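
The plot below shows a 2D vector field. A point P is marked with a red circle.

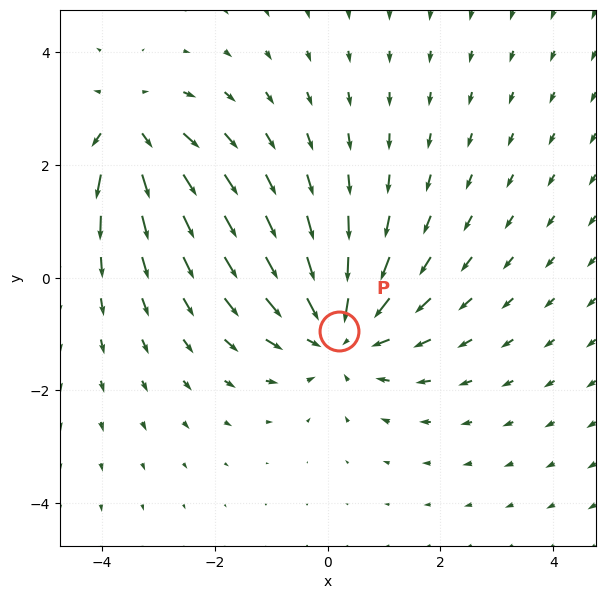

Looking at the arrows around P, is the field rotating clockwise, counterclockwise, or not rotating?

not rotating

Near P at (0.2, -0.9) the arrows show no circulation. The curl there is ≈0.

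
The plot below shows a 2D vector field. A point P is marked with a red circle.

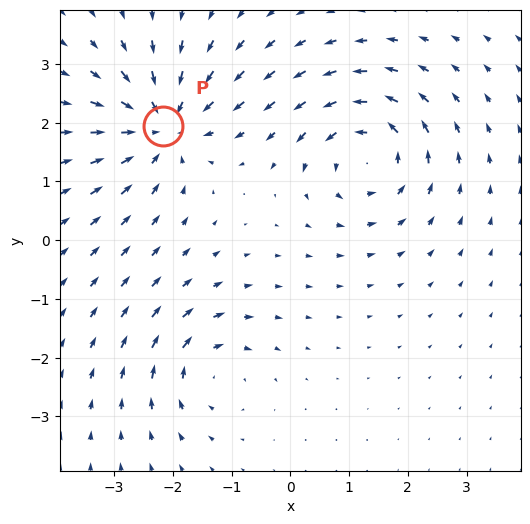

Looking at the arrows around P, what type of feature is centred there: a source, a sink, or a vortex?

At P (-2.2, 1.9) the arrows converge inward. Divergence about -6, curl ≈0 — negative divergence with near-zero curl is a sink.

sink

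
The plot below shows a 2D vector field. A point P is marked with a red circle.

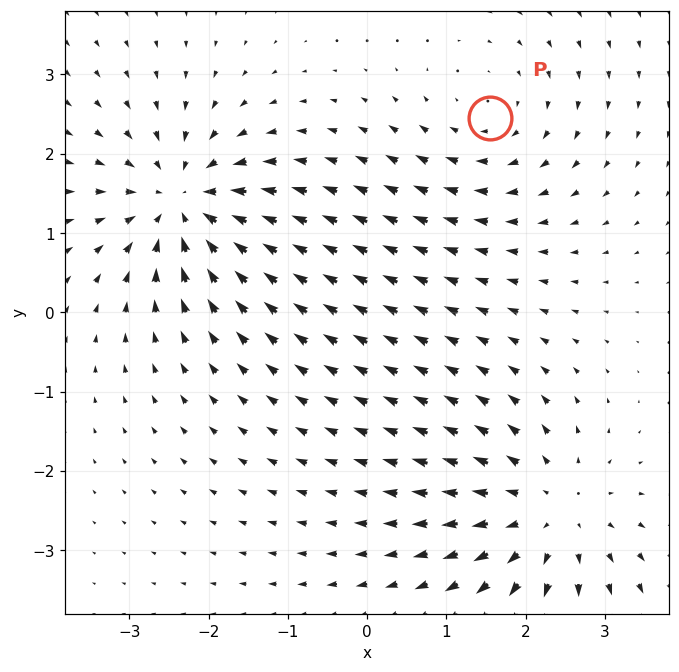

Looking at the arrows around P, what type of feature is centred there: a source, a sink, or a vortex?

At P (1.5, 2.5) the arrows circulate clockwise. Divergence ≈0, curl about -3 — near-zero divergence with nonzero curl is a vortex.

vortex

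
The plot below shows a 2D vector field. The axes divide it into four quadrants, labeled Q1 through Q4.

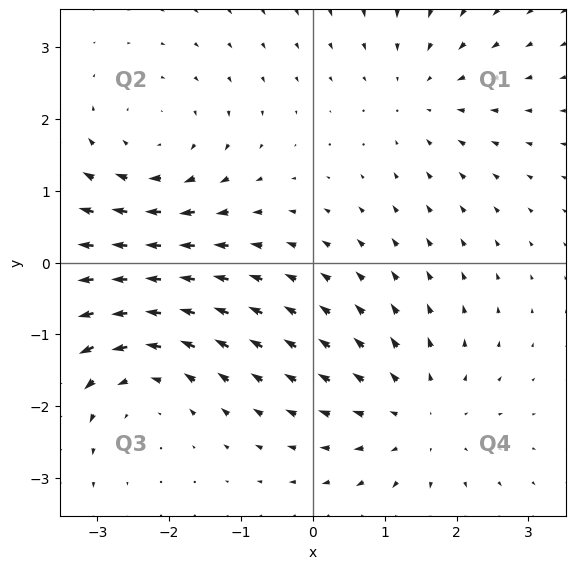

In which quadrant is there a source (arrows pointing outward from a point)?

Q4

The source sits at approximately (1.5, -2.2), which lies in quadrant Q4. The divergence there is about +3, positive as expected for a source.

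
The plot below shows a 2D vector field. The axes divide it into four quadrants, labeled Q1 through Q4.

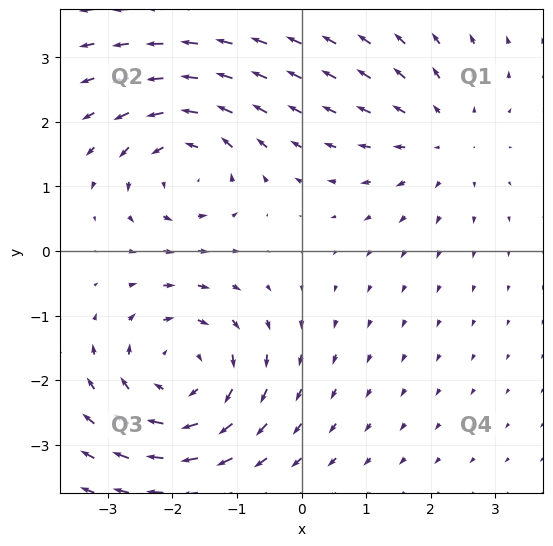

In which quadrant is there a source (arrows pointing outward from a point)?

Q1

The source sits at approximately (2.2, 1.8), which lies in quadrant Q1. The divergence there is about +2, positive as expected for a source.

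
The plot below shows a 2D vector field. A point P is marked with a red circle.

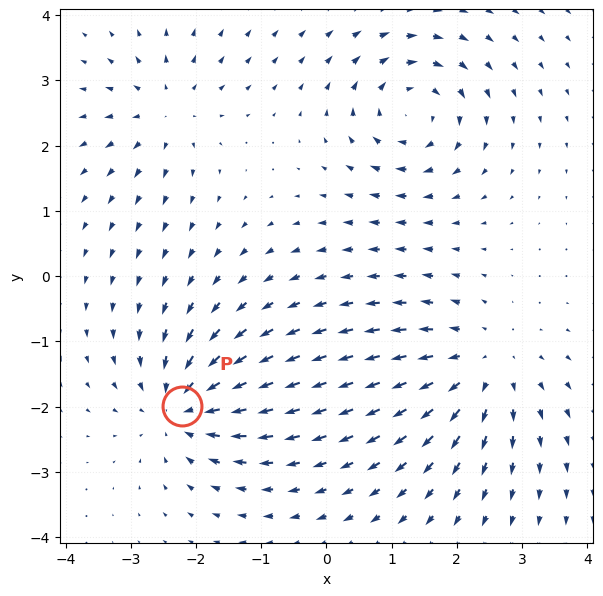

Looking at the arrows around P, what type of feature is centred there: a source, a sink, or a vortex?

At P (-2.2, -2.0) the arrows converge inward. Divergence about -5, curl ≈0 — negative divergence with near-zero curl is a sink.

sink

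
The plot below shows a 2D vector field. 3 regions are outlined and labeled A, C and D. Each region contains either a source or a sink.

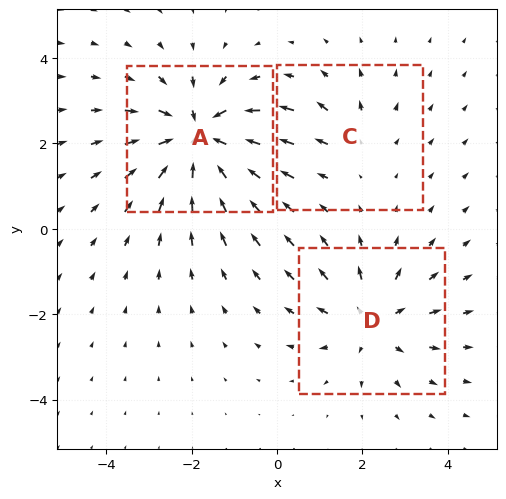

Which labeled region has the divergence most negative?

Divergence at each region's feature centre — A: about -4, C: about +2, D: about +3. Region A is most negative.

A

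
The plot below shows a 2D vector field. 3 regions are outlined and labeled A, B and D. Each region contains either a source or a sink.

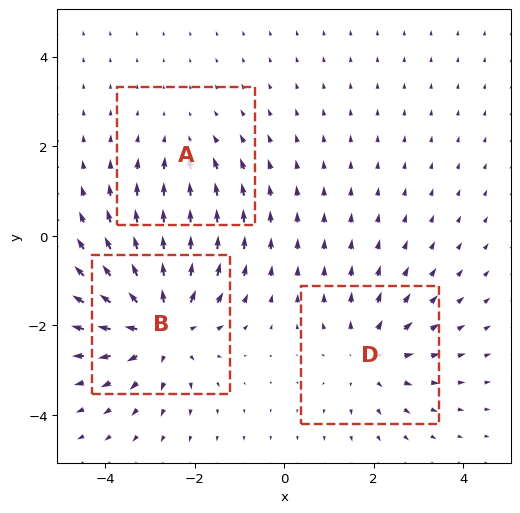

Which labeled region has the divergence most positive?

B

Divergence at each region's feature centre — A: about -2, B: about +4, D: about +3. Region B is most positive.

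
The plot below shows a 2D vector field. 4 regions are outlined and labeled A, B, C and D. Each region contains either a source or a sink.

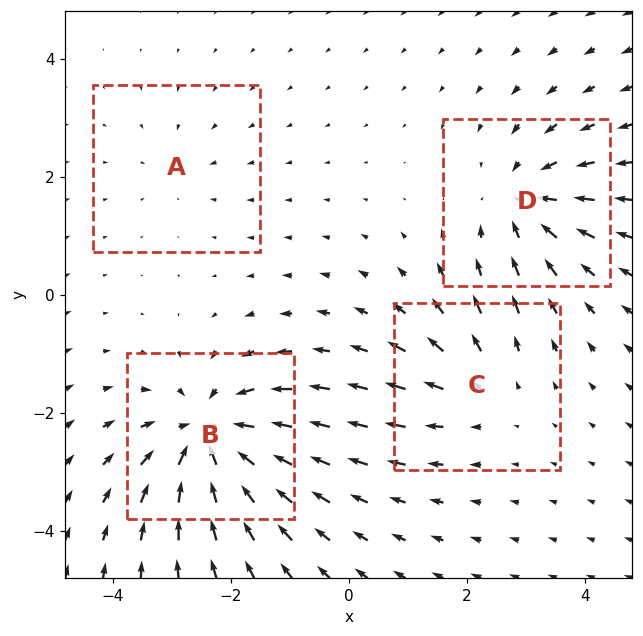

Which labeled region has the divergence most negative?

Divergence at each region's feature centre — A: about -2, B: about -7, C: about +4, D: about -5. Region B is most negative.

B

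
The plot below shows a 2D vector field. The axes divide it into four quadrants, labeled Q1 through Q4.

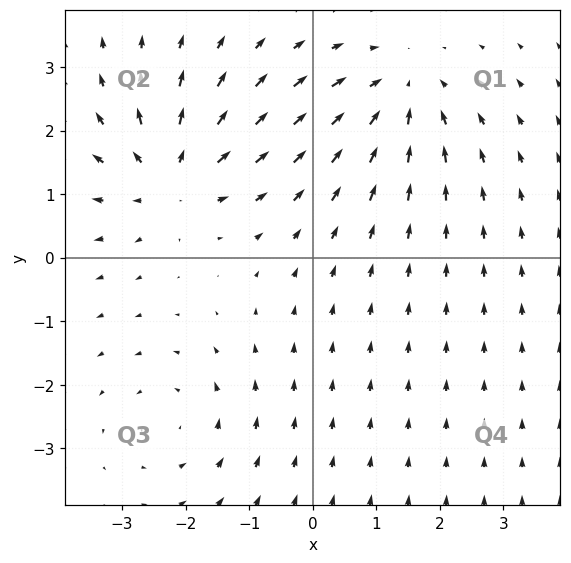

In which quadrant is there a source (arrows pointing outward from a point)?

The source sits at approximately (-2.2, 1.3), which lies in quadrant Q2. The divergence there is about +4, positive as expected for a source.

Q2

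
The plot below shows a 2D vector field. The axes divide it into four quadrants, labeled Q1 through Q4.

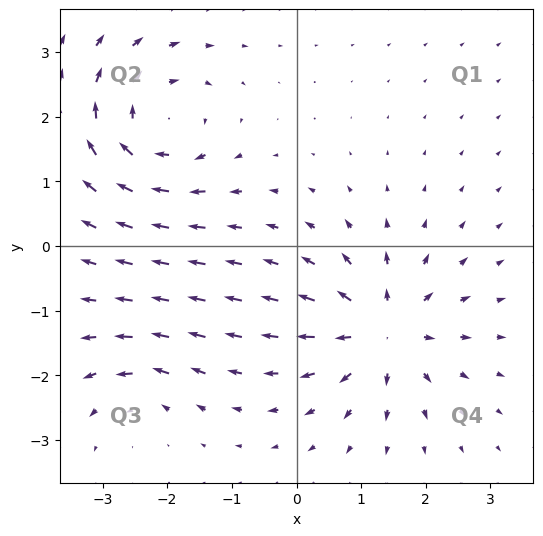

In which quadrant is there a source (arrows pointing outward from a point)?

The source sits at approximately (1.3, -1.3), which lies in quadrant Q4. The divergence there is about +7, positive as expected for a source.

Q4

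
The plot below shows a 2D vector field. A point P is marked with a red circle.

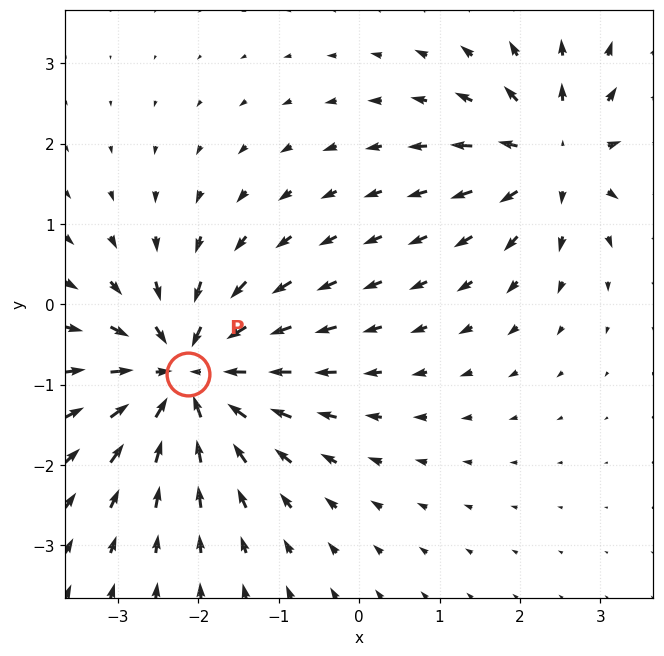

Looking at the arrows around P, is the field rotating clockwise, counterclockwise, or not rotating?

not rotating

Near P at (-2.1, -0.9) the arrows show no circulation. The curl there is ≈0.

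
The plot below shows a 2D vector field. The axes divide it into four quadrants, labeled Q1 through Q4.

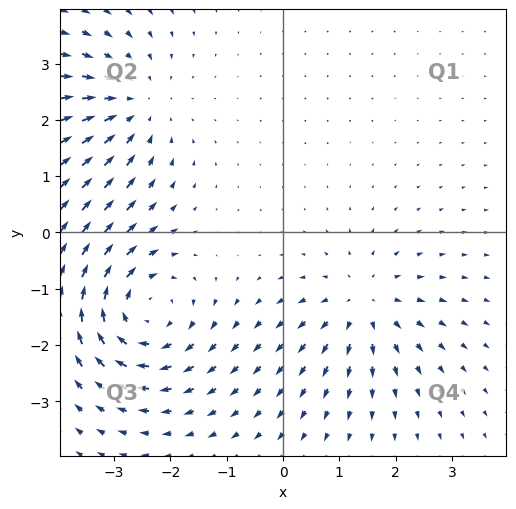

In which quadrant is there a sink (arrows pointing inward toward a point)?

The sink sits at approximately (-2.7, 2.2), which lies in quadrant Q2. The divergence there is about -3, negative as expected for a sink.

Q2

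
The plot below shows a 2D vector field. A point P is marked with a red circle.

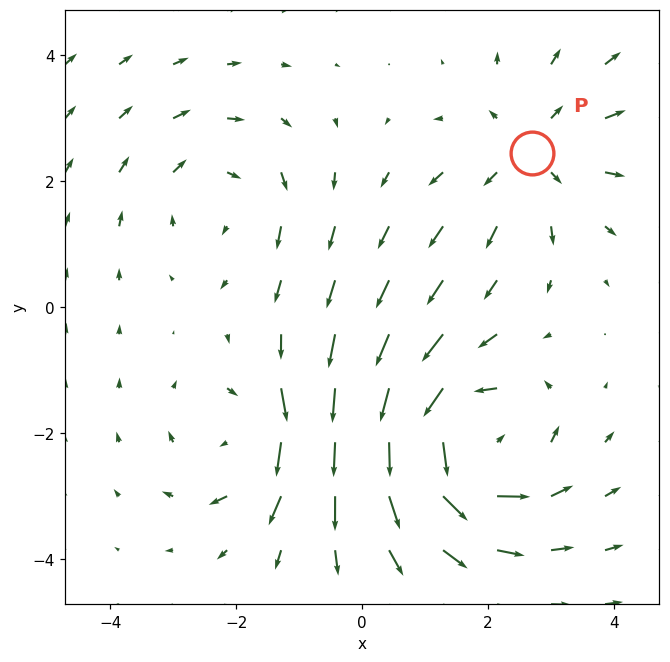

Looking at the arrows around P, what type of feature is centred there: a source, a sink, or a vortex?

At P (2.7, 2.4) the arrows spread outward. Divergence about +3, curl ≈0 — positive divergence with near-zero curl is a source.

source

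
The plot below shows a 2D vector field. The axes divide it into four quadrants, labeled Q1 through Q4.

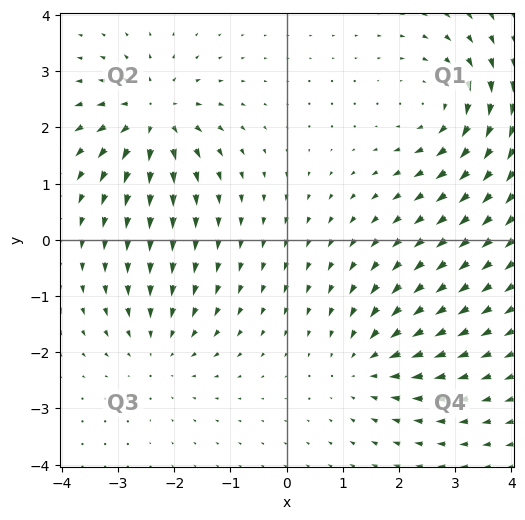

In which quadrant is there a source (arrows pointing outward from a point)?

Q2

The source sits at approximately (-2.4, 2.2), which lies in quadrant Q2. The divergence there is about +6, positive as expected for a source.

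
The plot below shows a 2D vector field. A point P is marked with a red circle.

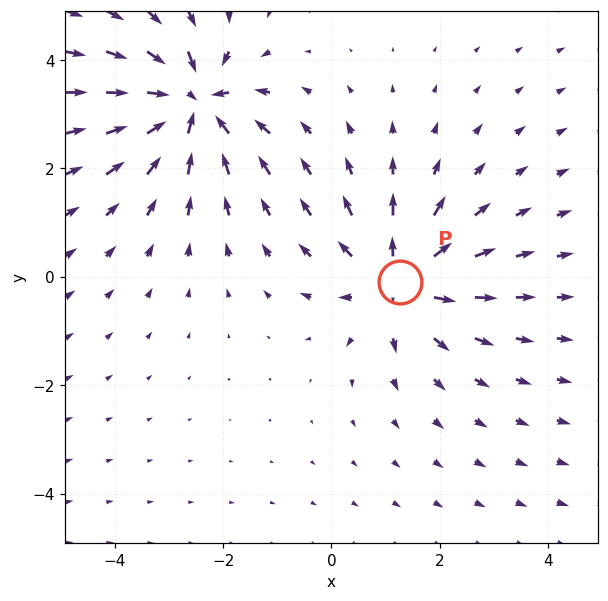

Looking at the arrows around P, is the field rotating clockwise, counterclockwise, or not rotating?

Near P at (1.3, -0.1) the arrows show no circulation. The curl there is ≈0.

not rotating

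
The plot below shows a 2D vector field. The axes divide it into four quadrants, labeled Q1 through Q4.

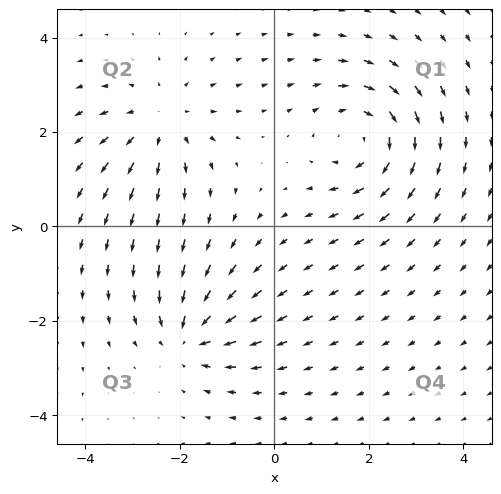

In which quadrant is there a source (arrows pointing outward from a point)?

Q2

The source sits at approximately (-2.4, 2.2), which lies in quadrant Q2. The divergence there is about +3, positive as expected for a source.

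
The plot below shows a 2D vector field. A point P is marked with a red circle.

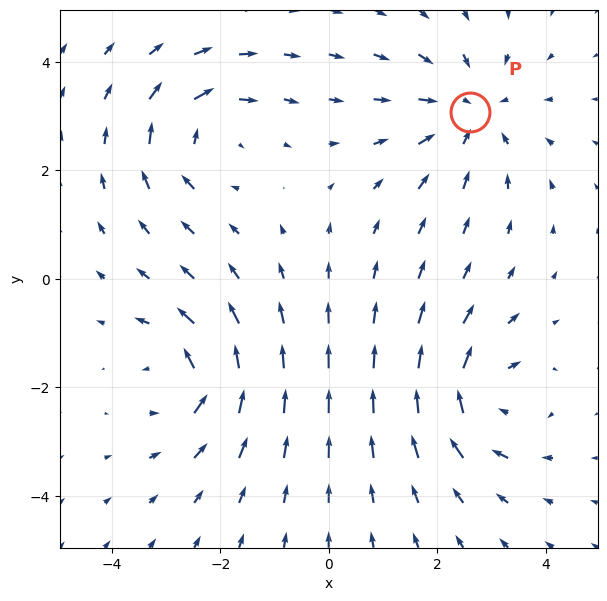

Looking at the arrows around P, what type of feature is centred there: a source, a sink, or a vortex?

At P (2.6, 3.1) the arrows converge inward. Divergence about -3, curl ≈0 — negative divergence with near-zero curl is a sink.

sink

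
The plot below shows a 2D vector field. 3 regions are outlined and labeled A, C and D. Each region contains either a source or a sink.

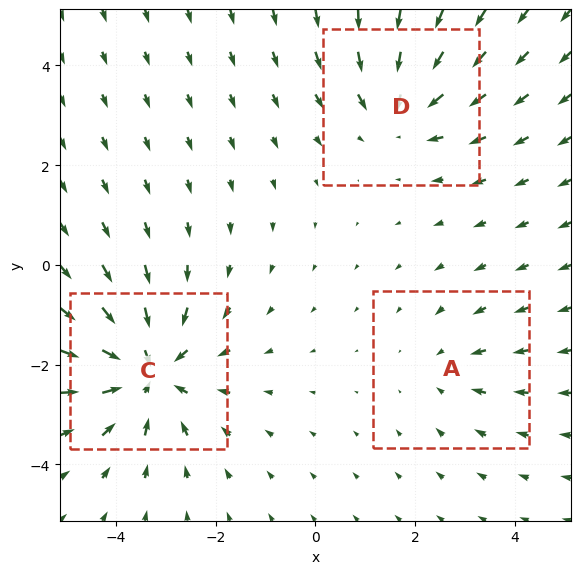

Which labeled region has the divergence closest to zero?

Divergence at each region's feature centre — A: about -2, C: about -4, D: about -3. Region A is closest to zero.

A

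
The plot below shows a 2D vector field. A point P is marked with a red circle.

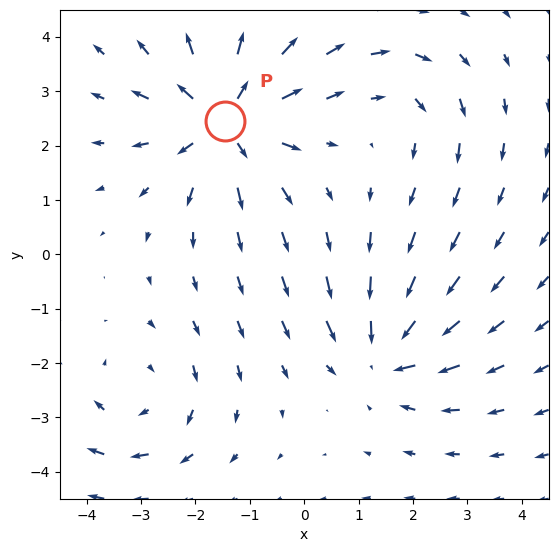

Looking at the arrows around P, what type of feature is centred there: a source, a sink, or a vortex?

source

At P (-1.5, 2.5) the arrows spread outward. Divergence about +5, curl ≈0 — positive divergence with near-zero curl is a source.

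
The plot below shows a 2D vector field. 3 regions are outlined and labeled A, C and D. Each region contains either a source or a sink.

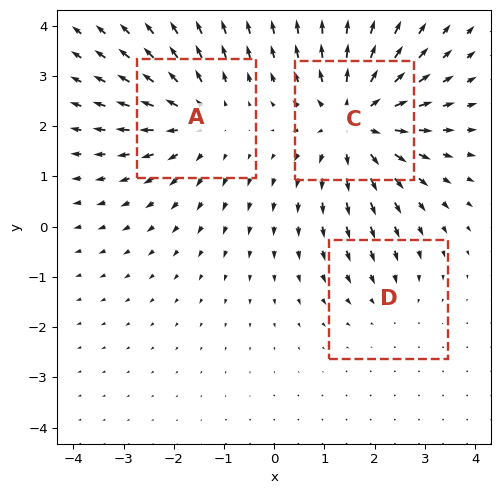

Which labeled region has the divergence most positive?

Divergence at each region's feature centre — A: about +3, C: about +4, D: about -2. Region C is most positive.

C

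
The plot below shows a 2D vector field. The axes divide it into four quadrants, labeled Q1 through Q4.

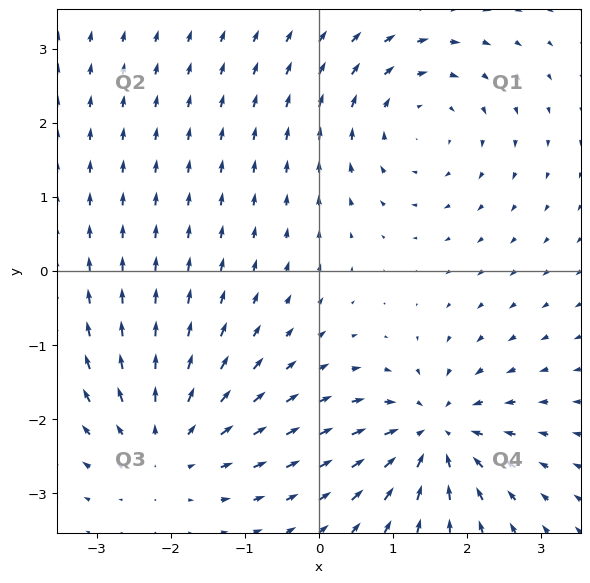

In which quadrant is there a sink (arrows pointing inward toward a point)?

Q4

The sink sits at approximately (1.6, -2.2), which lies in quadrant Q4. The divergence there is about -7, negative as expected for a sink.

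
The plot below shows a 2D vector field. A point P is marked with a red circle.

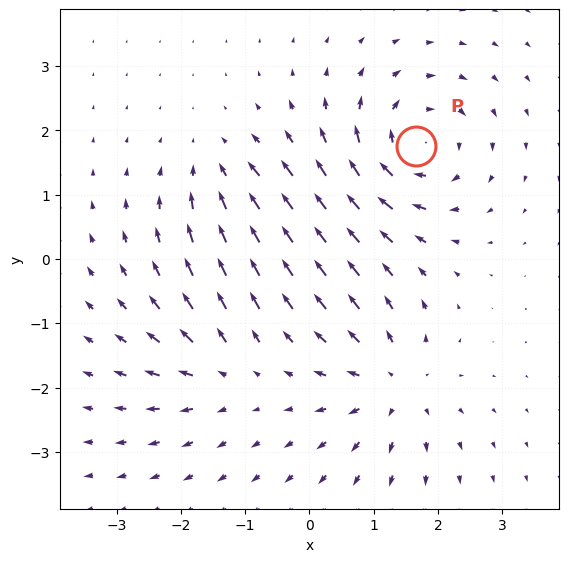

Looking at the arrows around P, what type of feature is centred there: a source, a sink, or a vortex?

At P (1.7, 1.8) the arrows circulate clockwise. Divergence ≈0, curl about -6 — near-zero divergence with nonzero curl is a vortex.

vortex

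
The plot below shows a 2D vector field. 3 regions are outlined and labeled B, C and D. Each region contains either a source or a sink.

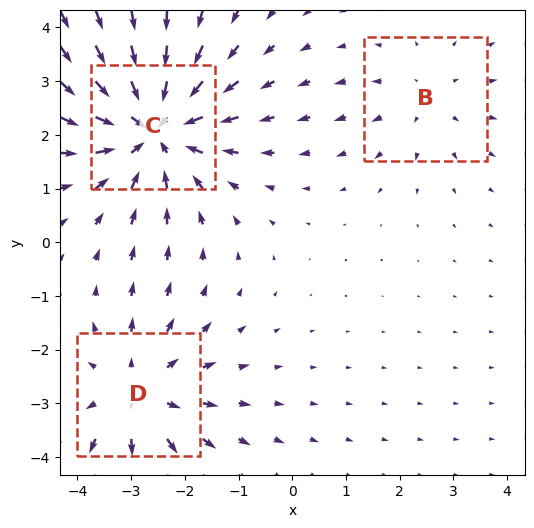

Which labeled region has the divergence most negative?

C

Divergence at each region's feature centre — B: about +2, C: about -4, D: about +3. Region C is most negative.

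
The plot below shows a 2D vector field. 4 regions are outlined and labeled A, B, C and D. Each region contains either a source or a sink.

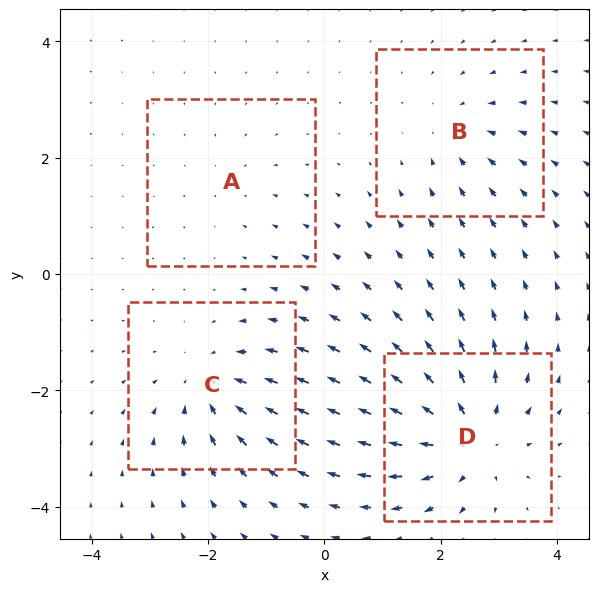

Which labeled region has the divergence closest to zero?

A

Divergence at each region's feature centre — A: about -2, B: about -3, C: about -5, D: about +6. Region A is closest to zero.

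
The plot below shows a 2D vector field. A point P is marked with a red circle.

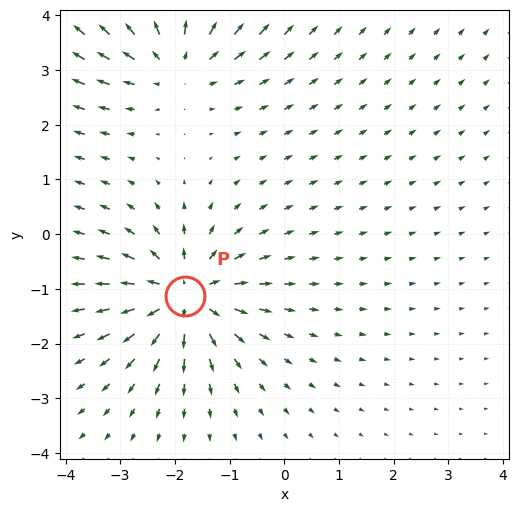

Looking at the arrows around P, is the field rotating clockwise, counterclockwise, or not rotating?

not rotating

Near P at (-1.8, -1.1) the arrows show no circulation. The curl there is ≈0.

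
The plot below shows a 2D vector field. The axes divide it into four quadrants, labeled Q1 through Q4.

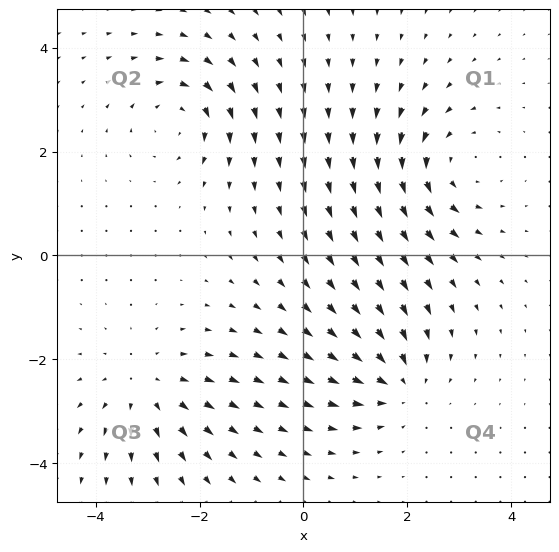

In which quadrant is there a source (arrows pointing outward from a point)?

Q3

The source sits at approximately (-3.0, -2.5), which lies in quadrant Q3. The divergence there is about +3, positive as expected for a source.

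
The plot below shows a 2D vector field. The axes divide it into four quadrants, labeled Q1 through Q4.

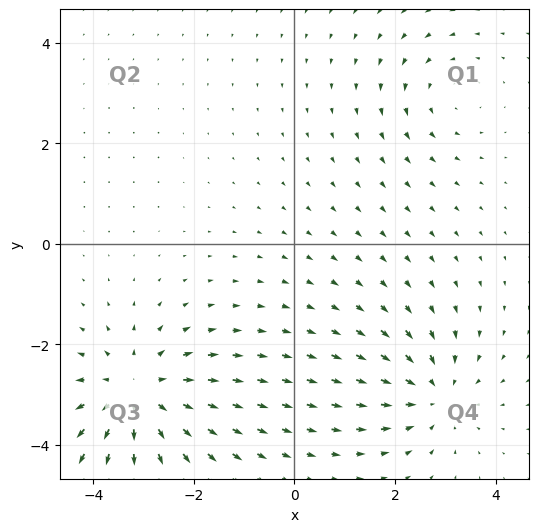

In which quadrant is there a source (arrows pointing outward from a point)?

The source sits at approximately (-3.1, -3.0), which lies in quadrant Q3. The divergence there is about +4, positive as expected for a source.

Q3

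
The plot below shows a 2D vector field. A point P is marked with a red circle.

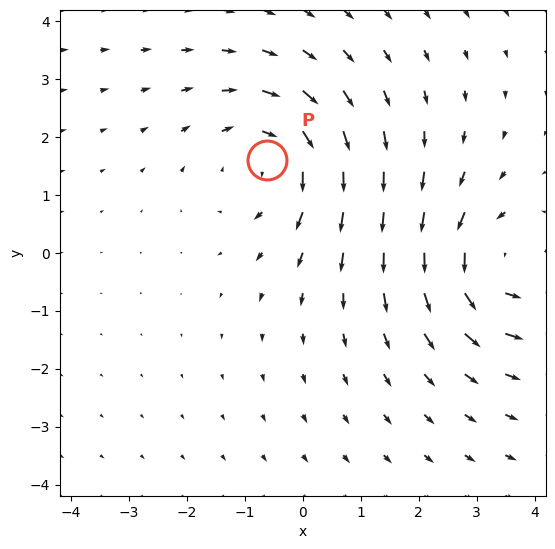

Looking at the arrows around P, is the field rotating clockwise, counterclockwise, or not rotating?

clockwise

Near P at (-0.6, 1.6) the arrows circulate clockwise. The curl (z-component) there is about -4; negative curl means clockwise rotation.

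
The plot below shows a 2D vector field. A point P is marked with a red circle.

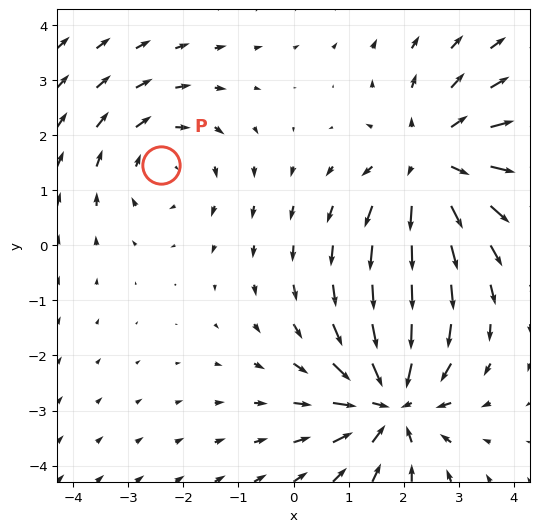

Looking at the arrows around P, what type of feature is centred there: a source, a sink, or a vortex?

At P (-2.4, 1.5) the arrows circulate clockwise. Divergence ≈0, curl about -2 — near-zero divergence with nonzero curl is a vortex.

vortex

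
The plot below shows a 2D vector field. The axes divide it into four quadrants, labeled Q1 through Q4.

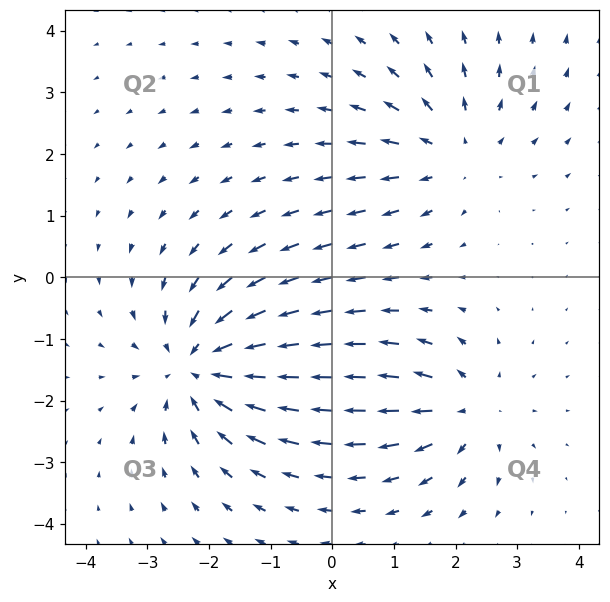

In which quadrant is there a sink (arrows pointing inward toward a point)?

Q3

The sink sits at approximately (-2.1, -1.4), which lies in quadrant Q3. The divergence there is about -5, negative as expected for a sink.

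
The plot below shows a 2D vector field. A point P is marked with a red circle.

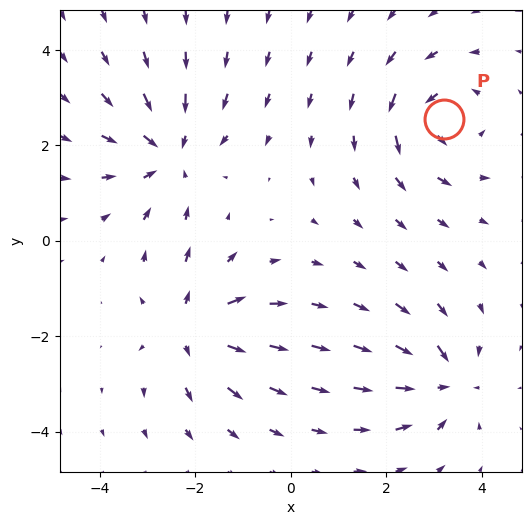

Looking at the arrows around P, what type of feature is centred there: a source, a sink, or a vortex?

At P (3.2, 2.5) the arrows circulate counterclockwise. Divergence ≈0, curl about +4 — near-zero divergence with nonzero curl is a vortex.

vortex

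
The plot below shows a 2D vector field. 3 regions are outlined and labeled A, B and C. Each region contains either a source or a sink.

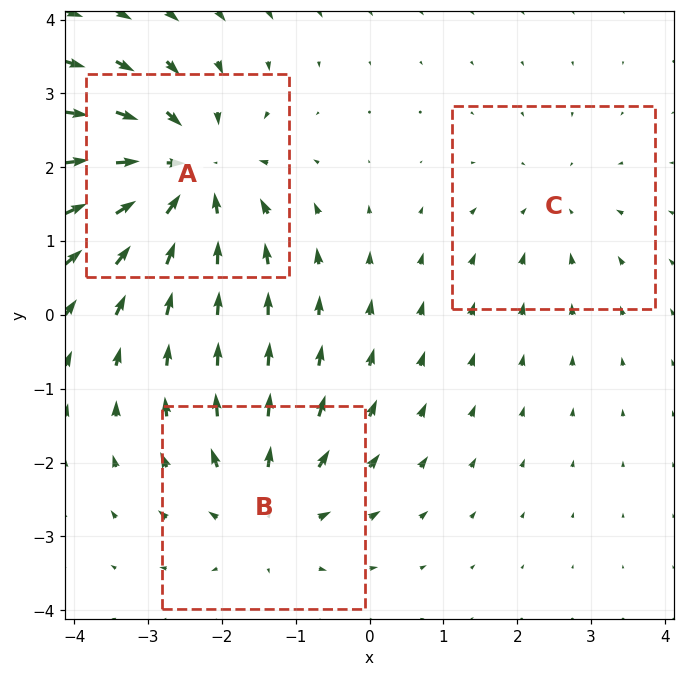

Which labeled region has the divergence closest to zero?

Divergence at each region's feature centre — A: about -4, B: about +3, C: about -2. Region C is closest to zero.

C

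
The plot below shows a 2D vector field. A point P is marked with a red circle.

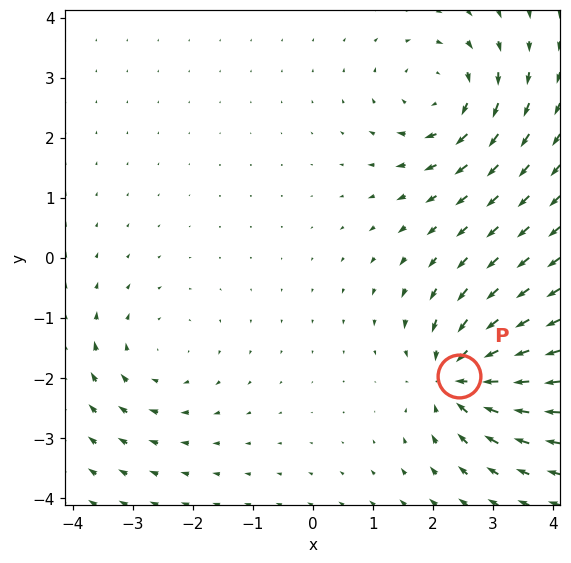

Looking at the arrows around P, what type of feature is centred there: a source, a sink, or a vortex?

At P (2.4, -2.0) the arrows converge inward. Divergence about -7, curl ≈0 — negative divergence with near-zero curl is a sink.

sink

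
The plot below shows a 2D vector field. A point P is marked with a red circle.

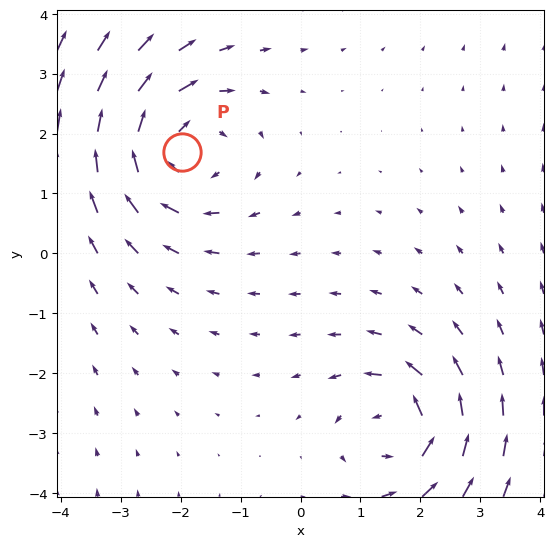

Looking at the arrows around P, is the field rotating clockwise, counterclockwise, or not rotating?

Near P at (-2.0, 1.7) the arrows circulate clockwise. The curl (z-component) there is about -4; negative curl means clockwise rotation.

clockwise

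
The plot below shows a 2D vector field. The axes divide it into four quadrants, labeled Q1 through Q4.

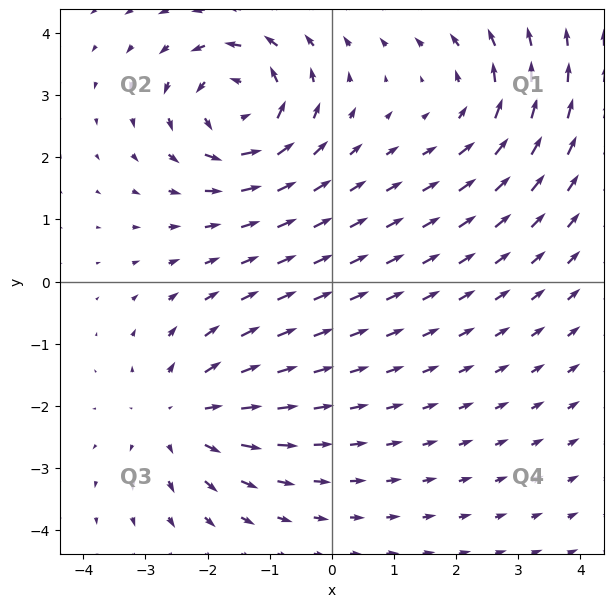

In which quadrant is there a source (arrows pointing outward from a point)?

The source sits at approximately (-2.4, -2.2), which lies in quadrant Q3. The divergence there is about +4, positive as expected for a source.

Q3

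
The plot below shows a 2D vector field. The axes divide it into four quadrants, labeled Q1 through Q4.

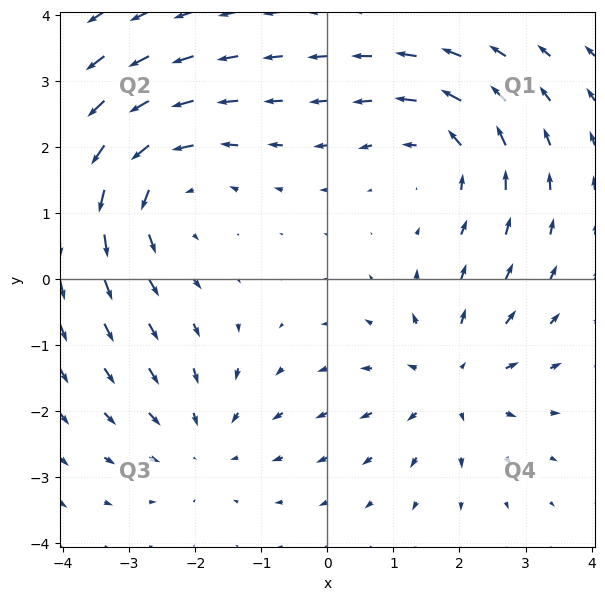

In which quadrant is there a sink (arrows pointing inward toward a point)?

Q3

The sink sits at approximately (-1.9, -2.5), which lies in quadrant Q3. The divergence there is about -3, negative as expected for a sink.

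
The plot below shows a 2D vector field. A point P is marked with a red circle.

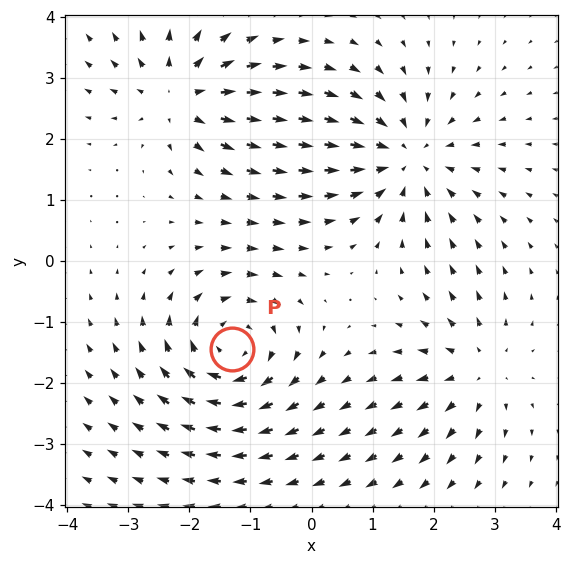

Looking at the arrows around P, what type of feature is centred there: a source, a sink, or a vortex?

vortex

At P (-1.3, -1.4) the arrows circulate clockwise. Divergence ≈0, curl about -6 — near-zero divergence with nonzero curl is a vortex.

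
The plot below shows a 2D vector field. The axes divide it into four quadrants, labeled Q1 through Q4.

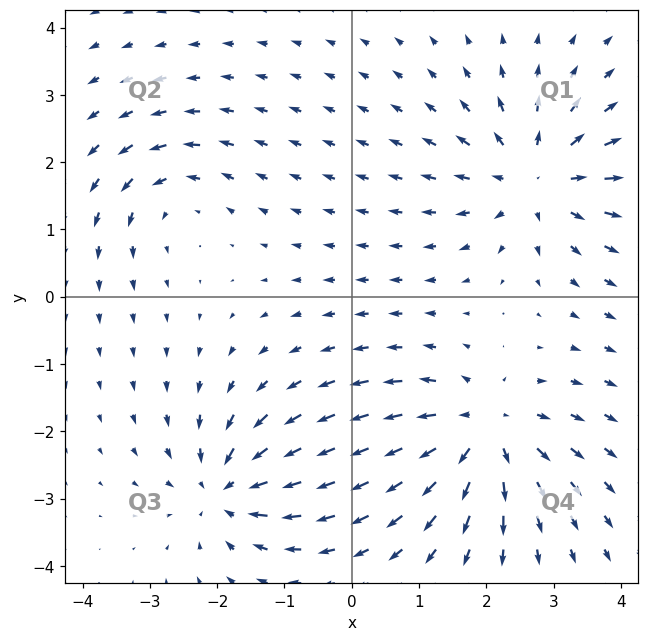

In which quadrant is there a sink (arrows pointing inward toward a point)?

The sink sits at approximately (-1.9, -2.9), which lies in quadrant Q3. The divergence there is about -6, negative as expected for a sink.

Q3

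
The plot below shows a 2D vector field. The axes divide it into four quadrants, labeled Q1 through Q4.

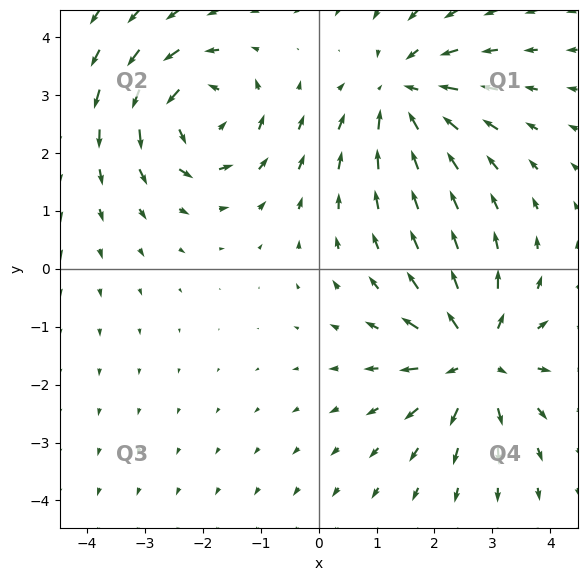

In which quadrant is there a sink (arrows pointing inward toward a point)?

Q1

The sink sits at approximately (1.5, 3.0), which lies in quadrant Q1. The divergence there is about -3, negative as expected for a sink.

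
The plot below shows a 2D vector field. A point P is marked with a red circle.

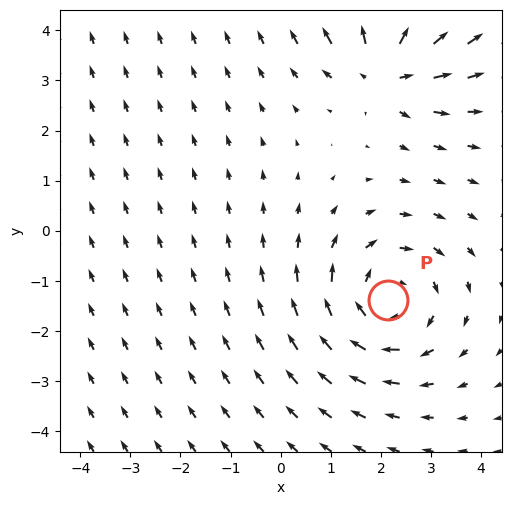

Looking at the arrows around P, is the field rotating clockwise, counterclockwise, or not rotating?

clockwise

Near P at (2.1, -1.4) the arrows circulate clockwise. The curl (z-component) there is about -3; negative curl means clockwise rotation.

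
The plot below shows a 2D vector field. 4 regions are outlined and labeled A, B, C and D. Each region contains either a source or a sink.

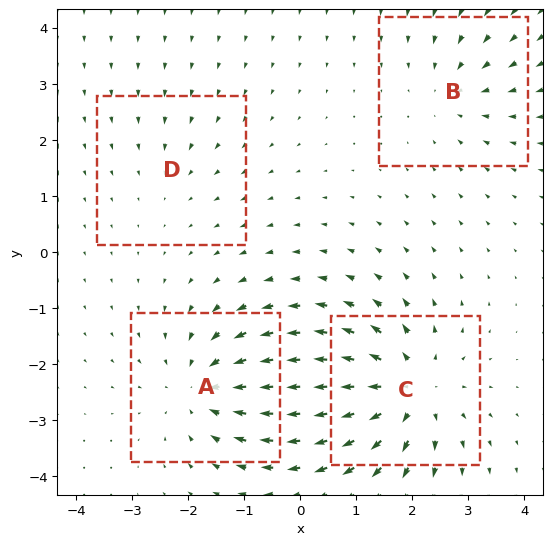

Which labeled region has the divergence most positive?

Divergence at each region's feature centre — A: about -5, B: about -3, C: about +6, D: about -2. Region C is most positive.

C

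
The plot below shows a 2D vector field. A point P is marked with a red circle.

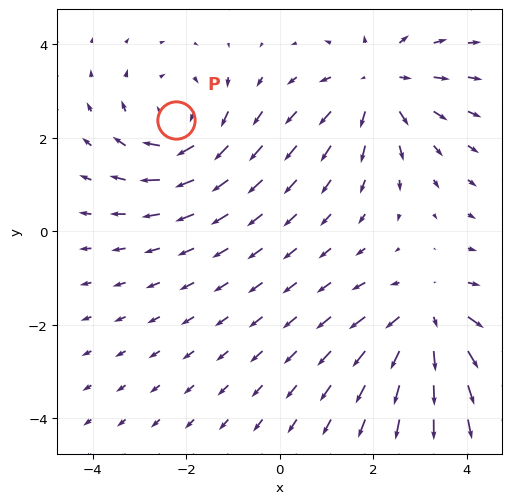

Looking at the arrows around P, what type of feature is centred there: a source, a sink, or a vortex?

At P (-2.2, 2.4) the arrows circulate clockwise. Divergence ≈0, curl about -4 — near-zero divergence with nonzero curl is a vortex.

vortex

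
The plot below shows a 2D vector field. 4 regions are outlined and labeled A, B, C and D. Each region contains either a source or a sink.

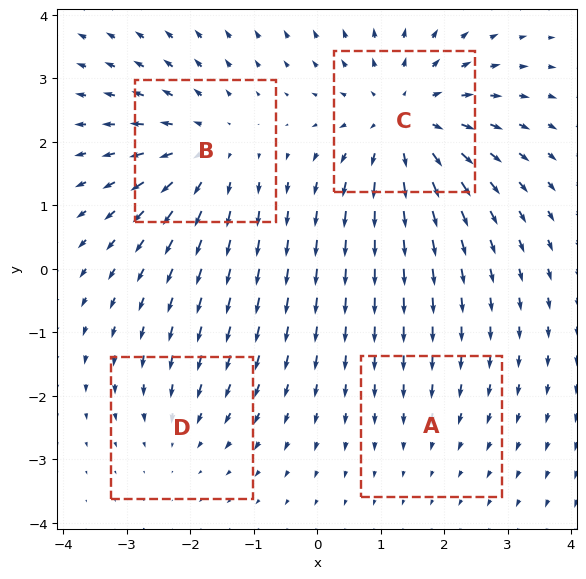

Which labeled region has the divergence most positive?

Divergence at each region's feature centre — A: about -2, B: about +4, C: about +6, D: about -3. Region C is most positive.

C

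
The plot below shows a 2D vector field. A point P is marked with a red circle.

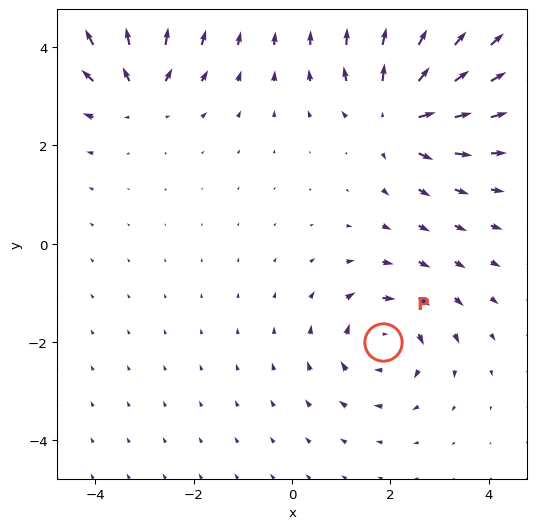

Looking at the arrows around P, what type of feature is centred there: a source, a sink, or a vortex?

At P (1.9, -2.0) the arrows circulate clockwise. Divergence ≈0, curl about -5 — near-zero divergence with nonzero curl is a vortex.

vortex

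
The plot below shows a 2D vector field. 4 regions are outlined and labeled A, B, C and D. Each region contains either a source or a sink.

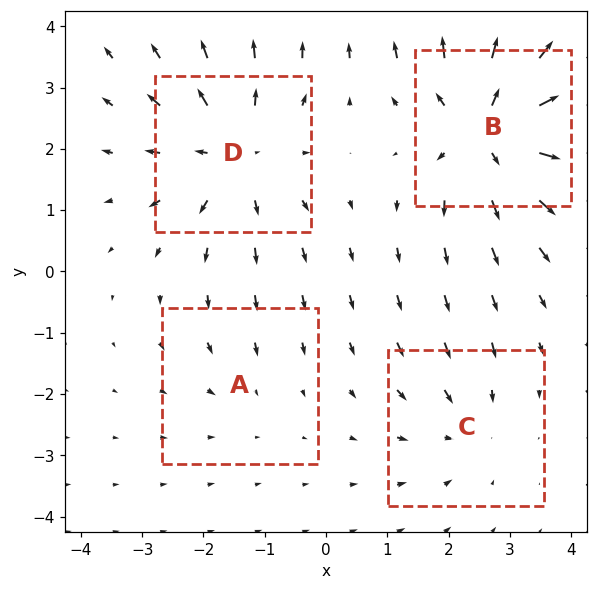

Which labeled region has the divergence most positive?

B

Divergence at each region's feature centre — A: about -2, B: about +7, C: about -3, D: about +5. Region B is most positive.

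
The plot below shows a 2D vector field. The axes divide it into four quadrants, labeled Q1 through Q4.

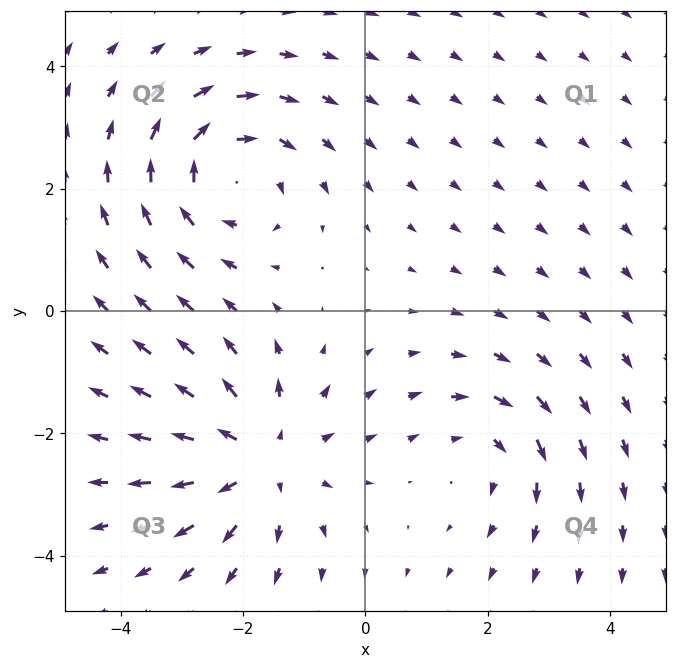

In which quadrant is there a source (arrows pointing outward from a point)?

Q3

The source sits at approximately (-1.7, -2.4), which lies in quadrant Q3. The divergence there is about +4, positive as expected for a source.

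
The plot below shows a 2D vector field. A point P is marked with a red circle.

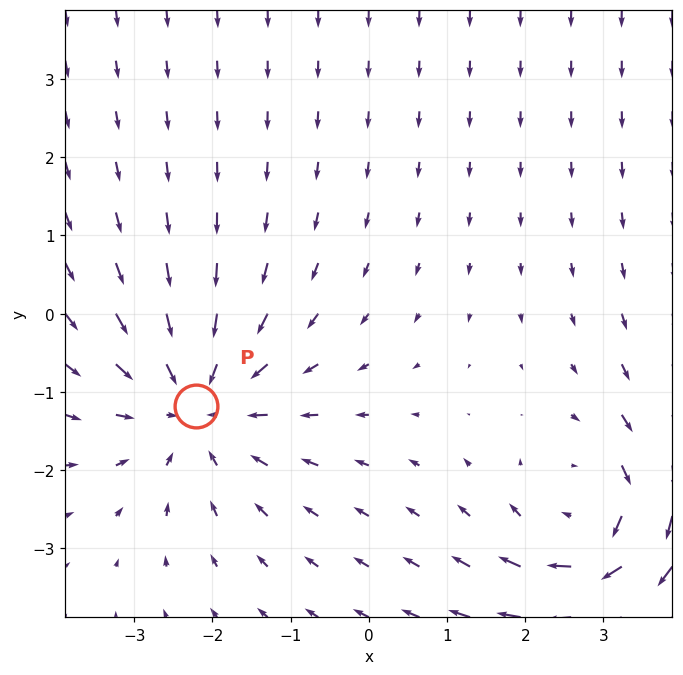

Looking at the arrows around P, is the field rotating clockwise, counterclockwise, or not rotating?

not rotating

Near P at (-2.2, -1.2) the arrows show no circulation. The curl there is ≈0.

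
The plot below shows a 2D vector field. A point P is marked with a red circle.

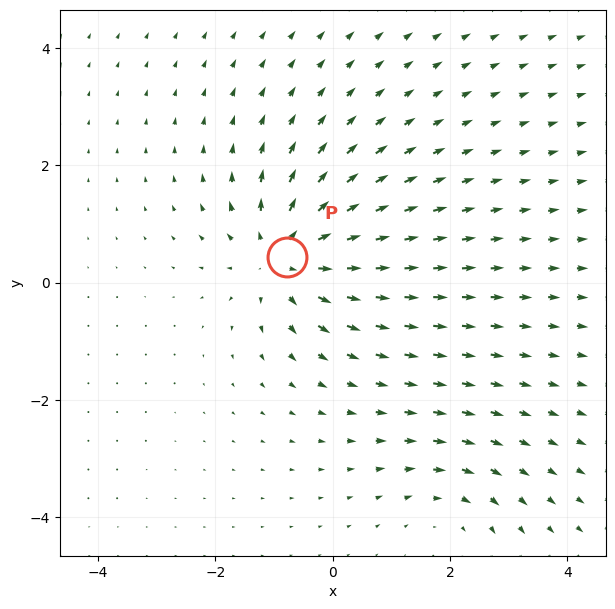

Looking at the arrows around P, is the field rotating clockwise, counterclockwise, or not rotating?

Near P at (-0.8, 0.4) the arrows show no circulation. The curl there is ≈0.

not rotating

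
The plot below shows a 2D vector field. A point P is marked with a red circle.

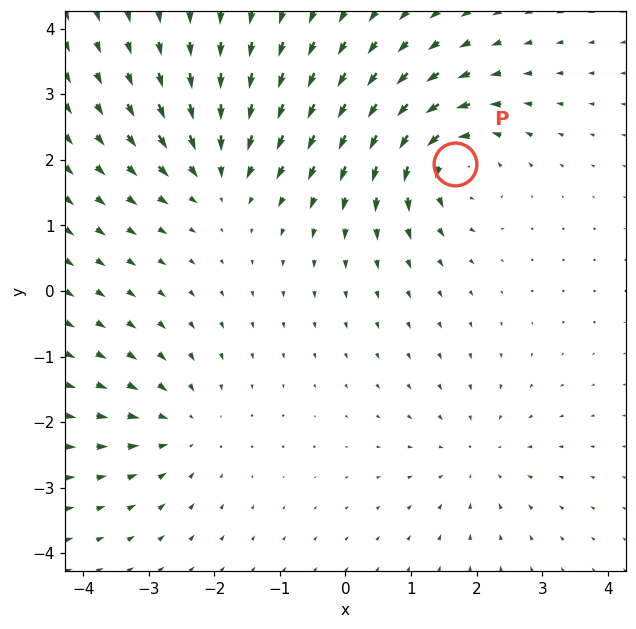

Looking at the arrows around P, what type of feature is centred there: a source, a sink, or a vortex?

At P (1.7, 1.9) the arrows circulate counterclockwise. Divergence ≈0, curl about +6 — near-zero divergence with nonzero curl is a vortex.

vortex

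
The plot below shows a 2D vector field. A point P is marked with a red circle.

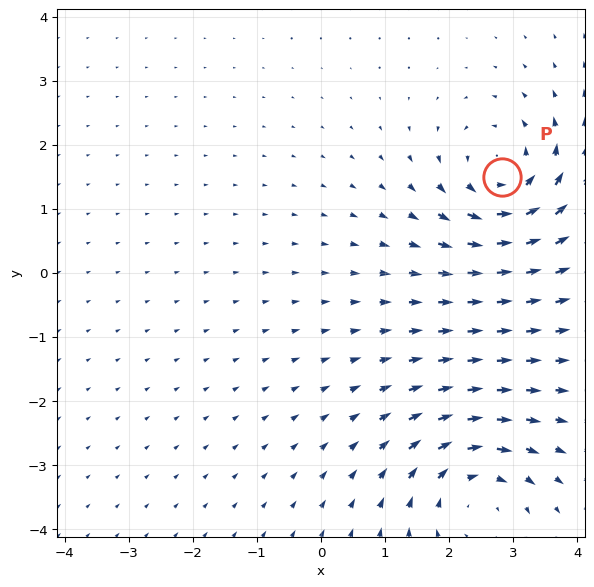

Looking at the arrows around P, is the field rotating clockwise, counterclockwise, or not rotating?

counterclockwise

Near P at (2.8, 1.5) the arrows circulate counterclockwise. The curl (z-component) there is about +6; positive curl means counterclockwise rotation.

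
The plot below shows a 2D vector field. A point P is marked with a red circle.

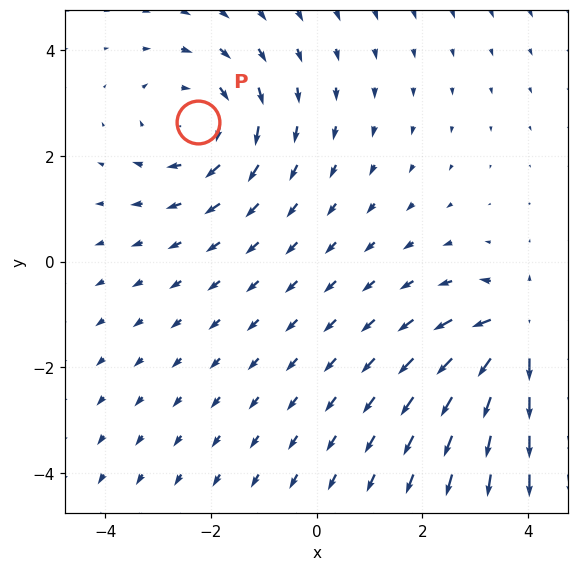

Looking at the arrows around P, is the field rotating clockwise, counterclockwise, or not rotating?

clockwise

Near P at (-2.3, 2.6) the arrows circulate clockwise. The curl (z-component) there is about -3; negative curl means clockwise rotation.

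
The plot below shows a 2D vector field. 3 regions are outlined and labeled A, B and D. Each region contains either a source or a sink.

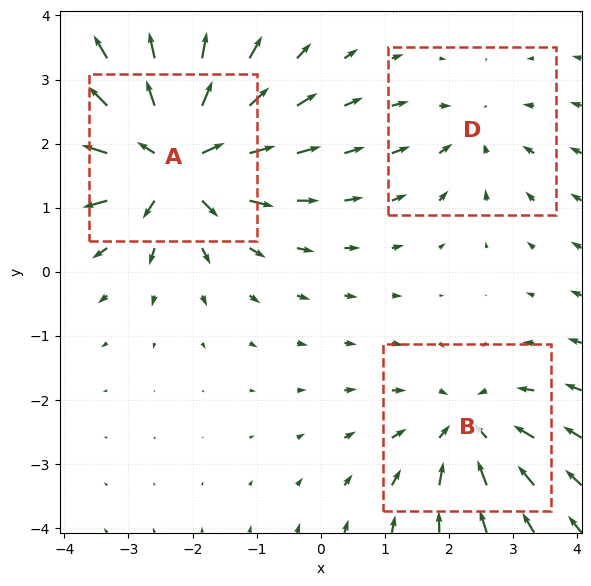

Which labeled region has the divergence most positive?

A

Divergence at each region's feature centre — A: about +6, B: about -3, D: about -2. Region A is most positive.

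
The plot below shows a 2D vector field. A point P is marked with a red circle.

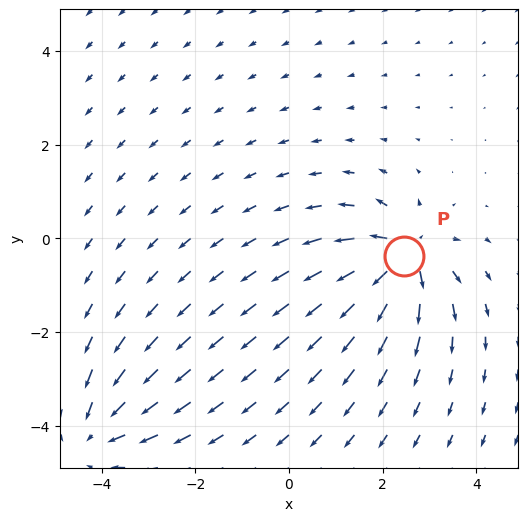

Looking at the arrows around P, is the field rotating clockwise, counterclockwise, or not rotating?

not rotating

Near P at (2.5, -0.4) the arrows show no circulation. The curl there is ≈0.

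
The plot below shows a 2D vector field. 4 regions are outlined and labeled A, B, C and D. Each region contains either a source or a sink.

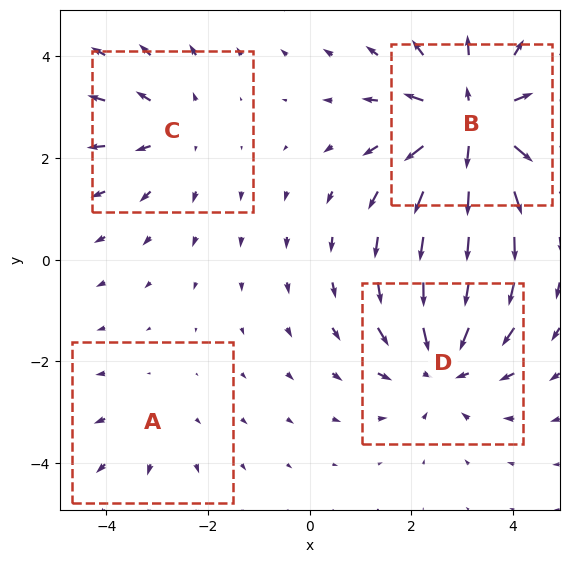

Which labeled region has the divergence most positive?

B

Divergence at each region's feature centre — A: about +2, B: about +6, C: about +3, D: about -5. Region B is most positive.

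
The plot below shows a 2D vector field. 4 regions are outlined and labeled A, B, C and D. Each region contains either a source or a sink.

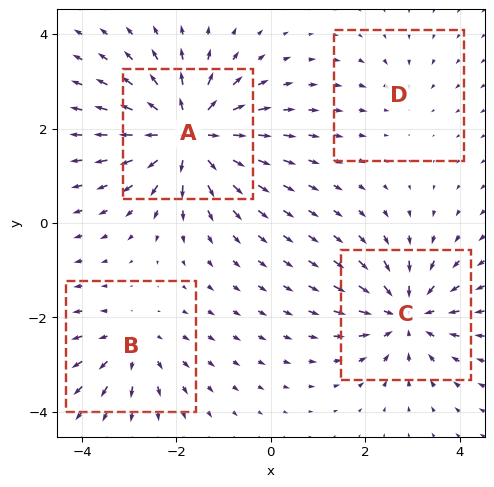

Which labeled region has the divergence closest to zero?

Divergence at each region's feature centre — A: about +7, B: about +4, C: about -5, D: about -2. Region D is closest to zero.

D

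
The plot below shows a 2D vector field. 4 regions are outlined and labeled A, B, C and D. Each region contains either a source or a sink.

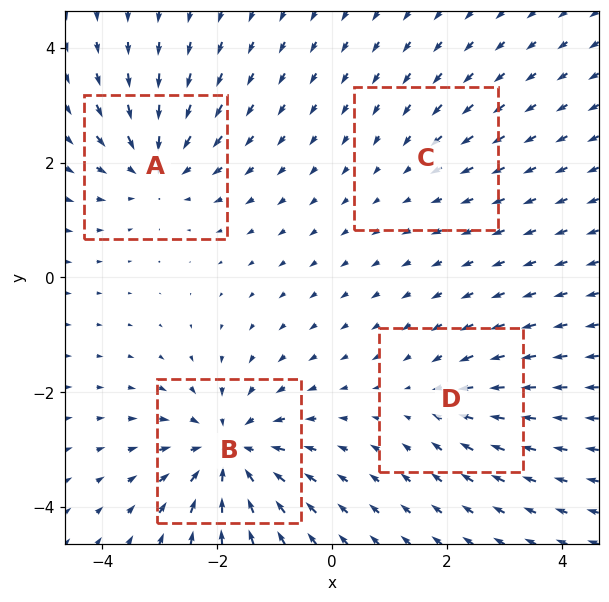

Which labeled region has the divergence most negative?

B

Divergence at each region's feature centre — A: about -6, B: about -7, C: about -2, D: about -4. Region B is most negative.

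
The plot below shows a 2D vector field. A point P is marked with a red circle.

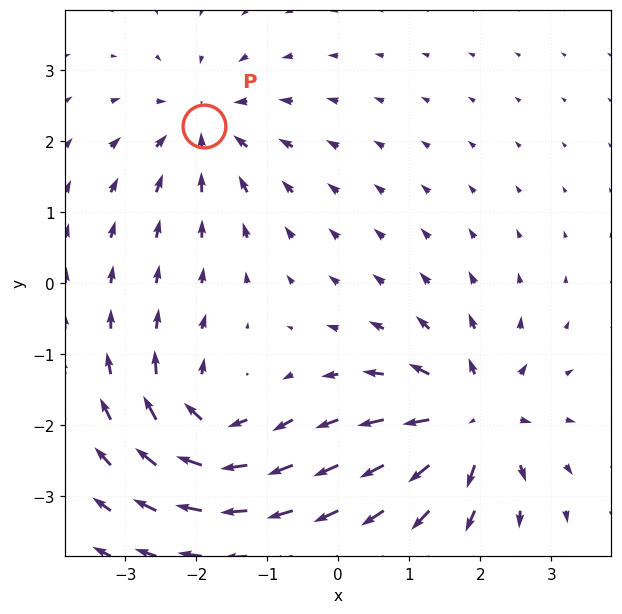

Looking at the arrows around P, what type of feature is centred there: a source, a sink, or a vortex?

sink

At P (-1.9, 2.2) the arrows converge inward. Divergence about -4, curl ≈0 — negative divergence with near-zero curl is a sink.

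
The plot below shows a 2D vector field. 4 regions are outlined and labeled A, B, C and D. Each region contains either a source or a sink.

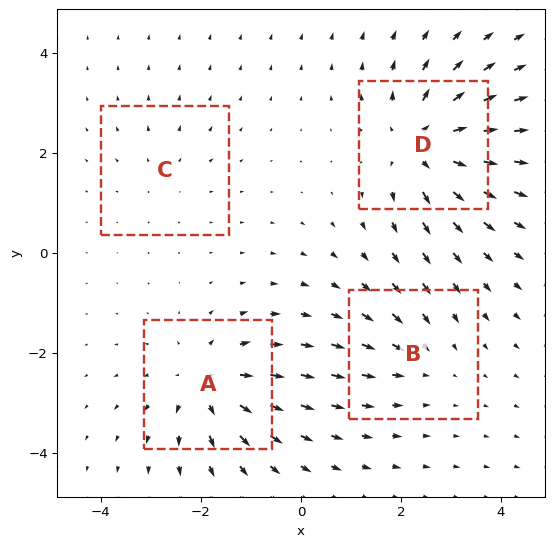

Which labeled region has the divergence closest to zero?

Divergence at each region's feature centre — A: about +5, B: about -3, C: about +2, D: about +6. Region C is closest to zero.

C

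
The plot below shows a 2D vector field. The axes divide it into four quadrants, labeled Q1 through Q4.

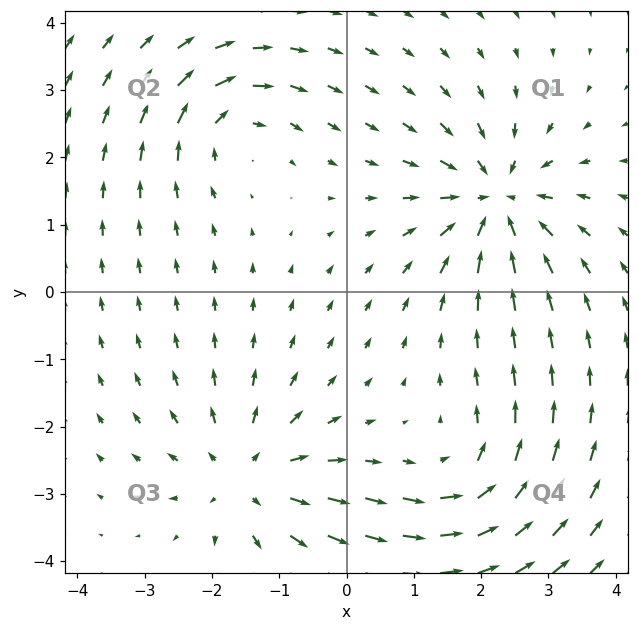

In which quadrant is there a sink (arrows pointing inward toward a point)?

The sink sits at approximately (2.2, 1.4), which lies in quadrant Q1. The divergence there is about -6, negative as expected for a sink.

Q1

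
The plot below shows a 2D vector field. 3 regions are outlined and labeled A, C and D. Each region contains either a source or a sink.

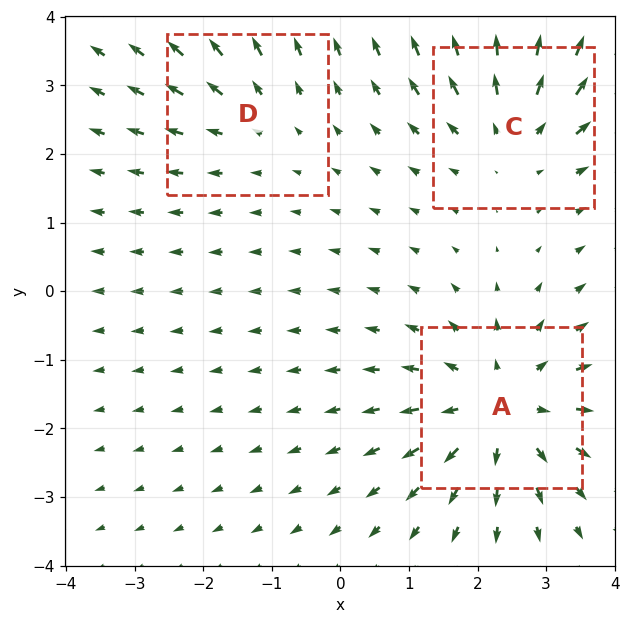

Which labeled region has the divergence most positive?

A

Divergence at each region's feature centre — A: about +4, C: about +3, D: about +2. Region A is most positive.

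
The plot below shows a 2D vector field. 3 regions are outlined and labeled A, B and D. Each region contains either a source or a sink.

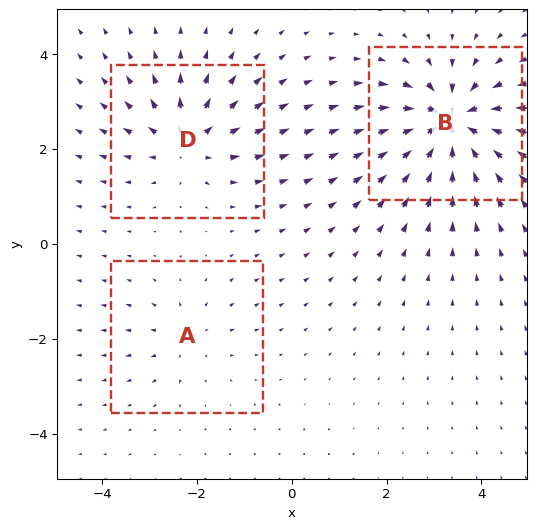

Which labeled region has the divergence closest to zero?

Divergence at each region's feature centre — A: about +2, B: about -6, D: about +4. Region A is closest to zero.

A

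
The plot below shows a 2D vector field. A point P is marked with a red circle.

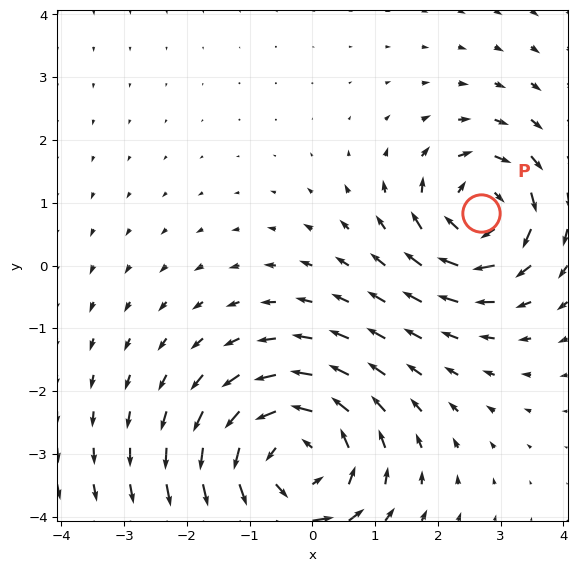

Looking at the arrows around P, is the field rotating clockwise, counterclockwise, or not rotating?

Near P at (2.7, 0.8) the arrows circulate clockwise. The curl (z-component) there is about -5; negative curl means clockwise rotation.

clockwise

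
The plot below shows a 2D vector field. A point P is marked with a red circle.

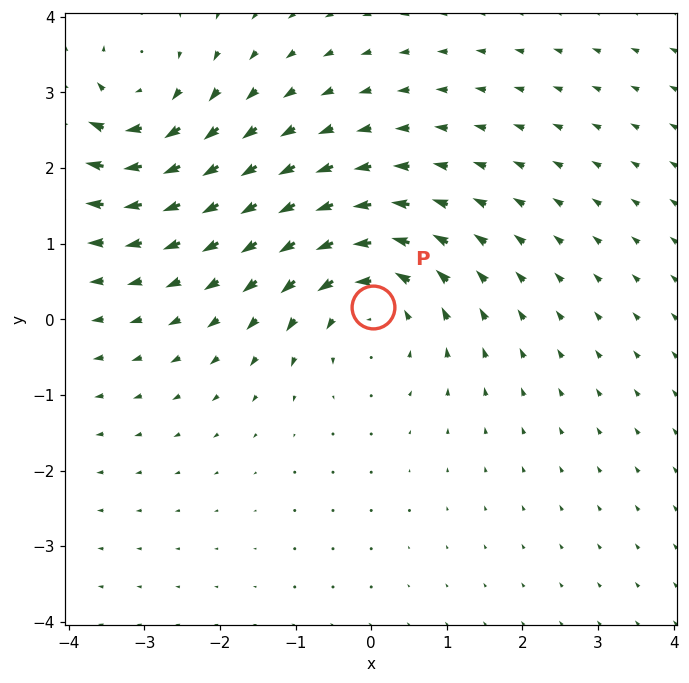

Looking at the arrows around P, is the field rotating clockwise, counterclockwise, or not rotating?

counterclockwise

Near P at (0.0, 0.2) the arrows circulate counterclockwise. The curl (z-component) there is about +4; positive curl means counterclockwise rotation.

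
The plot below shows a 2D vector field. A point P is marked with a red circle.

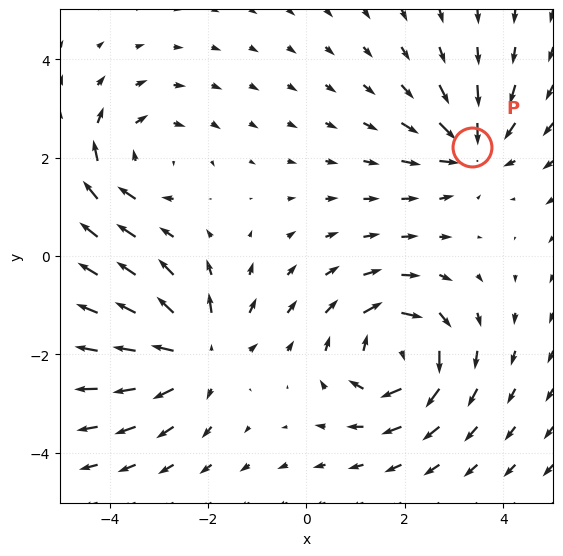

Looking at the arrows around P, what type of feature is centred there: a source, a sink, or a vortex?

At P (3.4, 2.2) the arrows converge inward. Divergence about -4, curl ≈0 — negative divergence with near-zero curl is a sink.

sink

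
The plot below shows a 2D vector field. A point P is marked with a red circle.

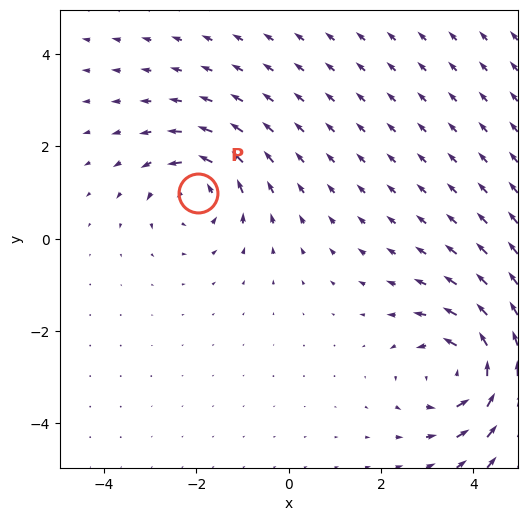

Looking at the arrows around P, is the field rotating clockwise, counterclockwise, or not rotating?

counterclockwise

Near P at (-2.0, 1.0) the arrows circulate counterclockwise. The curl (z-component) there is about +3; positive curl means counterclockwise rotation.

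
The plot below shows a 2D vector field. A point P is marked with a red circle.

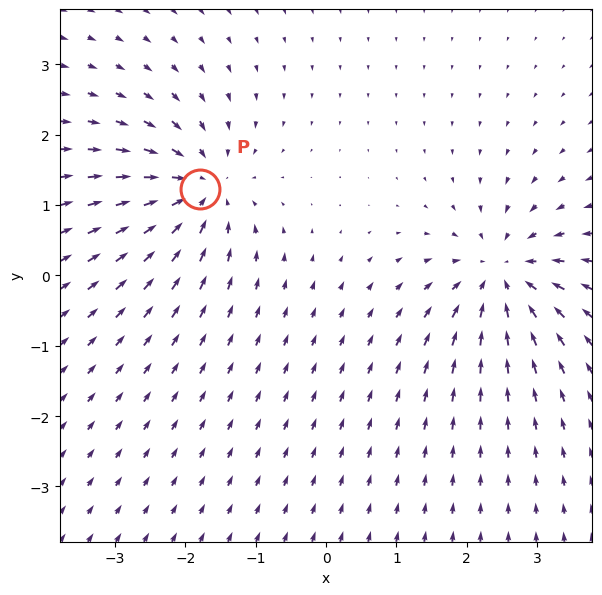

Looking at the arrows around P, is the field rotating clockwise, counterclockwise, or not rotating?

Near P at (-1.8, 1.2) the arrows show no circulation. The curl there is ≈0.

not rotating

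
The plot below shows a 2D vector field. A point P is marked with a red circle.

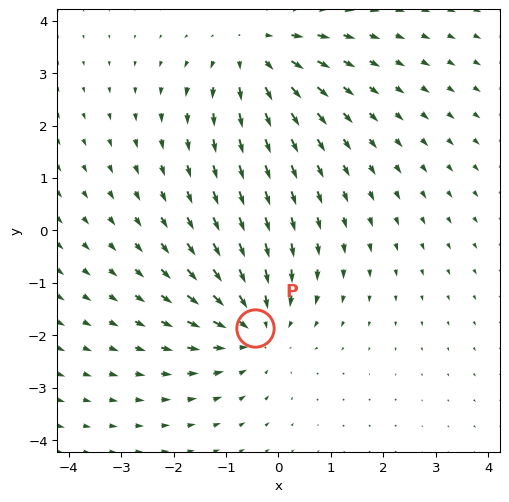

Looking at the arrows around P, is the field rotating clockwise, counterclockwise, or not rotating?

not rotating

Near P at (-0.5, -1.9) the arrows show no circulation. The curl there is ≈0.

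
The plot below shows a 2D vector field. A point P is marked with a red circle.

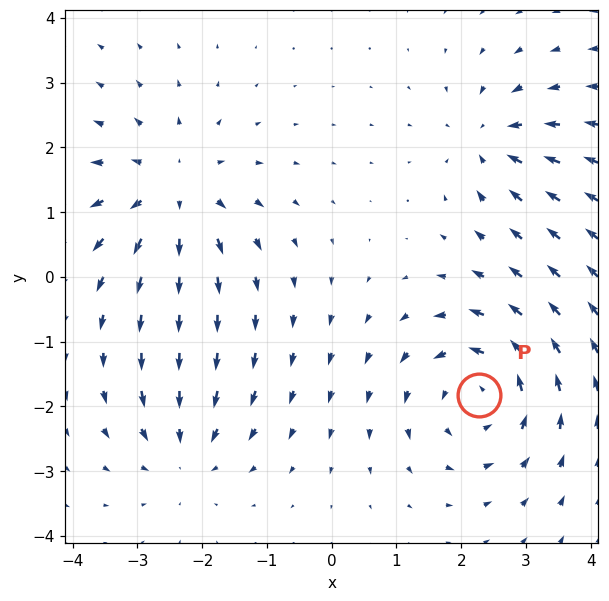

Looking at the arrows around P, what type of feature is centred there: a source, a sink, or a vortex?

At P (2.3, -1.8) the arrows circulate counterclockwise. Divergence ≈0, curl about +5 — near-zero divergence with nonzero curl is a vortex.

vortex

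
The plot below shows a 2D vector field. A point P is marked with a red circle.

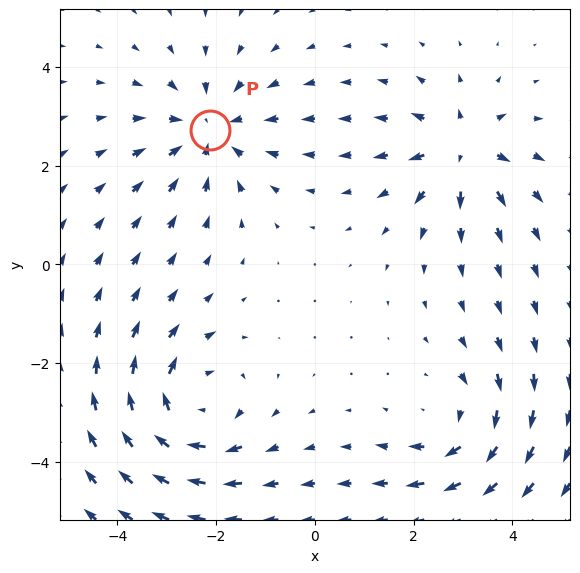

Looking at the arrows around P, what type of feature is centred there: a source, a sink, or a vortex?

At P (-2.1, 2.7) the arrows converge inward. Divergence about -4, curl ≈0 — negative divergence with near-zero curl is a sink.

sink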